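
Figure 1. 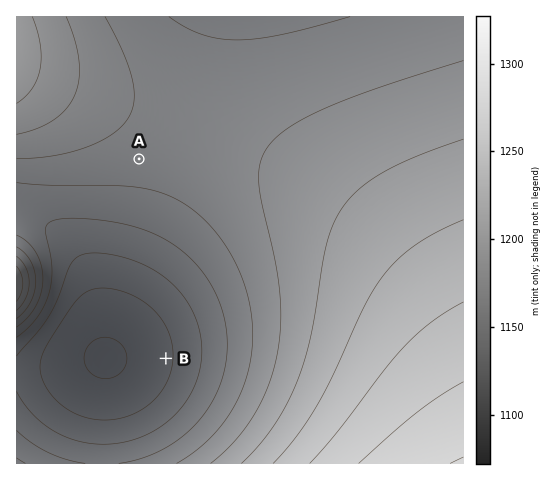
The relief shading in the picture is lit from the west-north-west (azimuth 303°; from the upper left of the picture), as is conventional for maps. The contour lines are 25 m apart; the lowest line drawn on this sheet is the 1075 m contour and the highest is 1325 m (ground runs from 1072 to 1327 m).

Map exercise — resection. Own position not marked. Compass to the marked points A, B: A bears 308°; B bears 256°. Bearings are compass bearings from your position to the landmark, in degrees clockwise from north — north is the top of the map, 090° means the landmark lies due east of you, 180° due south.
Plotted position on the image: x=339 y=315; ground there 1240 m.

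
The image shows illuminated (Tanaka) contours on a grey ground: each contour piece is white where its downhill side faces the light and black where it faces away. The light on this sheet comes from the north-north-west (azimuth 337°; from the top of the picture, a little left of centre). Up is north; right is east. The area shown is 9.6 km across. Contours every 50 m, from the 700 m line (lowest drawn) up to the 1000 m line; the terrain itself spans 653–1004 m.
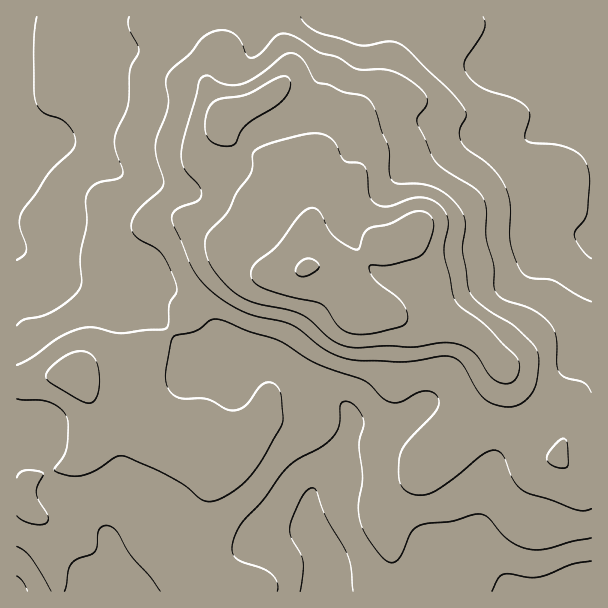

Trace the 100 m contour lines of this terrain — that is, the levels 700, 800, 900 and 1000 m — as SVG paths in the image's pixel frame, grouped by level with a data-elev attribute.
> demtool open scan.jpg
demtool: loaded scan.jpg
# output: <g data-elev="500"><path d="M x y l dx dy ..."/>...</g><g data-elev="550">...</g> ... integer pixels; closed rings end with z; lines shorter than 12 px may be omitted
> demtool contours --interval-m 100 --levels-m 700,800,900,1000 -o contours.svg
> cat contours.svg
<g data-elev="700"><path d="M300 591l3-19 0-11-2-7-10-17-1-10 12-30 4-6 6-3 4 3 10 27 22 37 3 12 2 24"/><path d="M492 591l6-13 6-4 33 3 11-2 24-11 19-3"/><path d="M17 576l6 5 4 10"/><path d="M591 258l-9-9-8-13 2-6 9-12 3-8 2-33-2-10-4-8-8-7-12-5-10-3-21-1-6-2-2-6 5-19-1-5-3-4-13-9-32-11-10-7-6-9-1-6 1-5 15-22 4-9 1-6-2-6"/><path d="M37 17l-3 31 0 42 1 11 3 6 4 5 18 7 8 6 6 9 1 9-4 9-23 22-26 38-2 6 0 7 6 24-2 6-7 5"/></g><g data-elev="800"><path d="M17 516l7 5 12 4 9-1 3-5-1-6-8-12-3-7 1-6 6-12 0-3-17-3-6 3-3 5"/><path d="M17 399l31 3 11 5 7 9 2 9-1 22-4 10-8 11 0 3 14 5 14-1 14-5 19-13 7-1 32 13 19 10 12 8 17 13 7 2 8-2 19-12 15-14 11-15 17-31 3-9-2-26-3-6-6-4-5-1-4 2-17 21-6 4-6 1-7-1-21-10-27-1-6-3-4-5-3-7 0-9 7-36 3-3 21-5 14-10 8-1 29 12 30 9 39 24 46 16 8 5 12 13 6 4 6 1 6-1 15-8 7-3 6 0 6 3 4 7-2 9-29 31-8 14-1 12 0 13 4 8 5 4 12 3 14-3 21-14 27-23 7-4 6-1 8 5 10 25 11 11 52 19 8 1 7-2"/><path d="M591 393l-7-10-18-5-7-6-2-8-1-28-3-7-5-8-14-10-29-11-9-7-2-8 0-21-8-27 1-25-2-11-3-6-6-6-33-21-10-10-16-36 0-5 9-10 1-5-1-6-5-7-14-11-15-7-11-2-19 1-8-2-15-10-19-5-21-14-12-5-6 0-5 2-16 18-6 3-5 1-3-3-5-13-4-6-7-5-8-1-10 2-9 6-12 15-18 15-6 7-1 8 2 15 0 9-11 30-2 9 1 10 7 21 0 8-3 6-22 19-5 8-2 6 1 6 3 6 20 12 7 6 14 28 1 9-8 14-2 22-5 3-16 0-24 3-27-6-14 1-21 9-28 20-15 8"/></g><g data-elev="900"><path d="M500 383l9 0 6-3 4-9 0-9-4-7-27-28-26-19-7-9-11-45 4-33-3-9-5-7-9-6-11-2-10 2-21 7-6 0-7-2-4-3-3-6-2-21-2-7-5-4-15-2-11-20-11-7-12-1-17 4-27 7-13 8-2 4 0 12-2 6-13 18-9 20-19 19-4 9 1 12 4 12 7 11 12 13 10 8 12 6 37 8 14 5 9 6 20 18 16 8 12 1 30-2 24 1 31-4 17 2 13 8 15 22z"/><path d="M221 146l7 0 6-2 7-13 5-6 36-24 5-6 3-8 0-6-2-4-3-1-6 1-31 17-27 5-9 5-6 12 0 16 4 9z"/></g><g data-elev="1000"><path d="M300 276l6 0 6-3 6-4 1-5-8-5-8 1-4 3-3 6 0 4z"/></g>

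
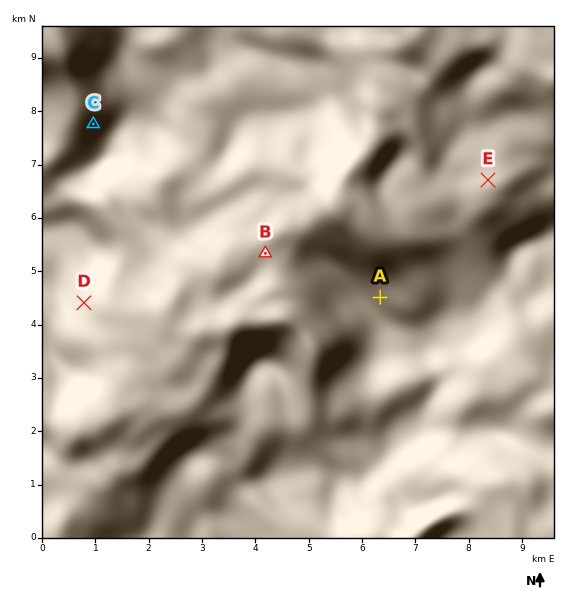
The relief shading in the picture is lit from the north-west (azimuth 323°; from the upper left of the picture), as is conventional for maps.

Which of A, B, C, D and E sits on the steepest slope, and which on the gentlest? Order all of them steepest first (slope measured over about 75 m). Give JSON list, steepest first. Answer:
["C", "D", "A", "E", "B"]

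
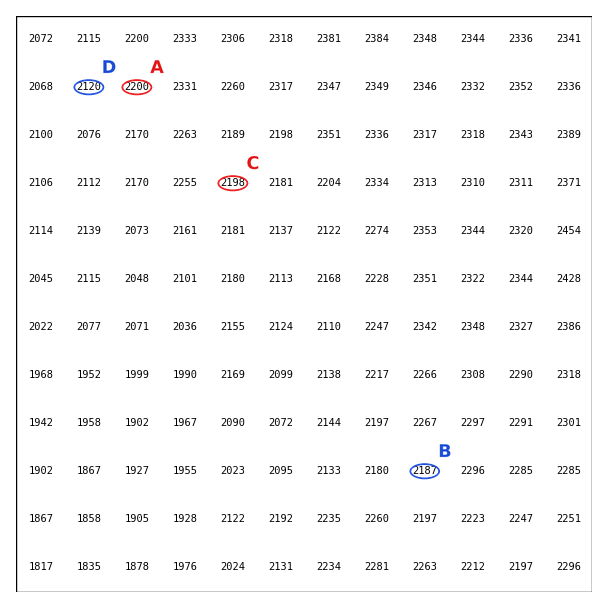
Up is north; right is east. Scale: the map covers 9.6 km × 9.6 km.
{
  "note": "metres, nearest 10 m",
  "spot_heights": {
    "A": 2200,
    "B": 2190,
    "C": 2200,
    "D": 2120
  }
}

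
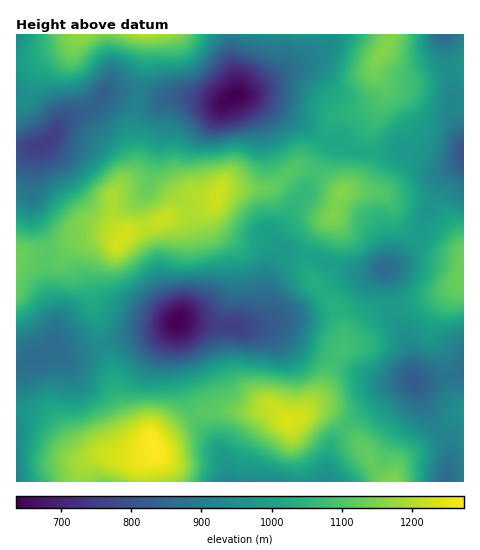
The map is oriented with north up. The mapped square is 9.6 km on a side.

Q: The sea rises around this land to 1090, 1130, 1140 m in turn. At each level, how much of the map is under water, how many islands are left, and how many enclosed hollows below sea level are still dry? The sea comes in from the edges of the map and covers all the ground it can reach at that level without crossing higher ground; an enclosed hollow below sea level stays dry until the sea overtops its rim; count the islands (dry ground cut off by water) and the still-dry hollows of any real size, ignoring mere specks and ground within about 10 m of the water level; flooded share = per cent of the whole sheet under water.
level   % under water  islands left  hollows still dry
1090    75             1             0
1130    85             3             0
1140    87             3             0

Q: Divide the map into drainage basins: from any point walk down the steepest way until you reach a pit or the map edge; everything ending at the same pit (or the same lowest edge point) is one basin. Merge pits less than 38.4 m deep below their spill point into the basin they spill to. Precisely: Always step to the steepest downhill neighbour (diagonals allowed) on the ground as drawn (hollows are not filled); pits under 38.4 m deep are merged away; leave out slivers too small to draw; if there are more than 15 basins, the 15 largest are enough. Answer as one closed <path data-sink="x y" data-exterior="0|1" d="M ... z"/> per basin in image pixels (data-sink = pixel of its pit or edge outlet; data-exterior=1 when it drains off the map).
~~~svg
<path data-sink="179 320" data-exterior="0" d="M307 168l-14 1-23 19-49 1-5 14-6 3-25 9-17 2-14 7-24 7-12 12-15 0-11 9-5 24 5 16 0 11 7 21 1 15 10 25 6 37 11 24 11 13 13 2 3 4 31-23 21-10 49 0 14-5 5 2 13 13 4 0 8-3 24-28 10-28 12-14 1-4-10-38-24-26-6-16 0-10 10-21 12-15 6-4 8-21-21-19z"/><path data-sink="236 96" data-exterior="0" d="M390 34l-243 0-9 69-6 26 4 36-3 8-20 24 0 16 5 13 7 9 40-17 27-6 23-9 5-13 5-2 45 0 25-20 12 0 14 6 20 19 10-5 13-12 7-14 0-33 14-33 0-9-10-15 0-8 12-19z"/><path data-sink="39 145" data-exterior="0" d="M146 34l-68 0-9 14-19 9-11 10-11 29-12 7 1 157 3-4 11-4 30-2 20-13 24-1 14 6 5-7-10-16-1-22 20-24 3-8-4-36 6-26 8-45z"/><path data-sink="416 382" data-exterior="0" d="M463 268l-8 17-20 11-29 9-22 2-20 9-17 18-2 14-11 12-11 30-19 23 21-2 7 3 33 35 10 20 14 13 4-1 5-16 5-6 34-20 22-23 5-3z"/><path data-sink="53 347" data-exterior="0" d="M105 236l-24 1-20 13-30 2-14 7-1 152 18 2 15 7 22 28 13 10 24-3 12 5 20 0 13-6 3-4-5-10-11-1-7-5-6-9-11-24-4-33-12-29-1-15-7-21 0-11-5-16 5-24 11-9 16-1z"/><path data-sink="463 150" data-exterior="1" d="M463 69l-60 15-14 0-9-5 5 8 0 9-14 33 0 33-7 14-16 14 34 3 8 8 6 20 9 11 32 18 25 7 2-1z"/><path data-sink="229 481" data-exterior="1" d="M269 406l-14 5-49 0-21 10-31 23 2 8-13 12 0 17 245 0-13-12-10-20-19-21-18-16-17-1-19 10-5 0-13-13z"/><path data-sink="384 269" data-exterior="0" d="M363 190l-15 0-8 4-7 21 4 11 0 17-5 23-3 8-7 6-7 3 21 23 10 37 1-9 4-4 17-16 16-7 22-2 29-9 20-11 9-17-1-11-26-7-32-18-9-11-3-15-8-11-8-3z"/><path data-sink="17 474" data-exterior="1" d="M29 412l-13 1 0 68 67 1 2-18 7-7-8 1-4-3-9-7-22-28z"/><path data-sink="445 35" data-exterior="1" d="M463 34l-72 0-6 16-10 14 0 8 14 12 14 0 60-15z"/><path data-sink="445 481" data-exterior="1" d="M463 413l-31 29-29 17-5 6-5 16 70 1z"/><path data-sink="17 35" data-exterior="1" d="M76 34l-59 0-1 30 12-1 19-10 13-4 7-3z"/>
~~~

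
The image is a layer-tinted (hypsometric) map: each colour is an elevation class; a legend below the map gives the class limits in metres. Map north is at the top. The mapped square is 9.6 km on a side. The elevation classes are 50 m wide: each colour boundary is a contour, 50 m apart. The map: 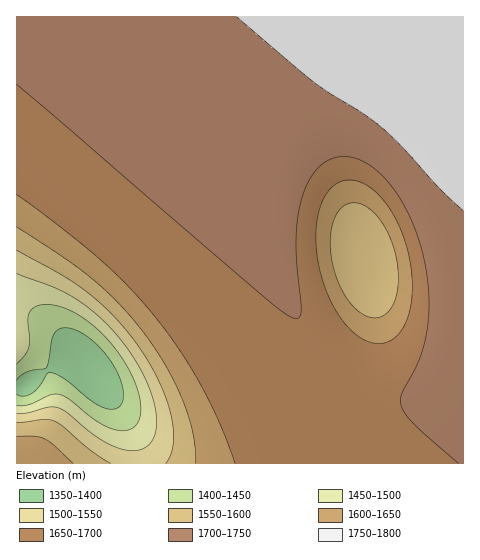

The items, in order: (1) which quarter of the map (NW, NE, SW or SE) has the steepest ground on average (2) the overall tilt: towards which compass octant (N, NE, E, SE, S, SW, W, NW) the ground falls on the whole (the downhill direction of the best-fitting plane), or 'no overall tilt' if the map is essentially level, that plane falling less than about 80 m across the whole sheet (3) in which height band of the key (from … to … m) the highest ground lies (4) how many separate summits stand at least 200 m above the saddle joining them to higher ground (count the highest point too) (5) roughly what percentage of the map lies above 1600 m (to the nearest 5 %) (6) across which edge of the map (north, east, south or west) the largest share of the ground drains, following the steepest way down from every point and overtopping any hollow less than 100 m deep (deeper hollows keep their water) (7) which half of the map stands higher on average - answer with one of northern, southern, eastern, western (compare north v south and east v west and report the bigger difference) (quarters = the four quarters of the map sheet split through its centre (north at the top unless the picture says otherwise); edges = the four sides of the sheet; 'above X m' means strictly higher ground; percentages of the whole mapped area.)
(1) Slopes are steepest in the south-west quarter.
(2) On the whole the ground falls towards the south-west.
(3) Between 1750 and 1800 m: that is the band holding the highest ground.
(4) Counting only tops that stand 200 m proud, the map has 1 summit.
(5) Roughly 85 % of the ground is higher than 1600 m.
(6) Drainage is mainly to the west: more ground falls towards that edge than towards any other.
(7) The northern half stands higher on average than the southern half.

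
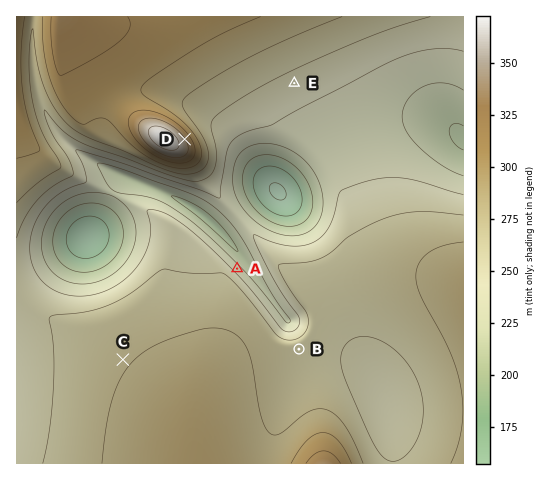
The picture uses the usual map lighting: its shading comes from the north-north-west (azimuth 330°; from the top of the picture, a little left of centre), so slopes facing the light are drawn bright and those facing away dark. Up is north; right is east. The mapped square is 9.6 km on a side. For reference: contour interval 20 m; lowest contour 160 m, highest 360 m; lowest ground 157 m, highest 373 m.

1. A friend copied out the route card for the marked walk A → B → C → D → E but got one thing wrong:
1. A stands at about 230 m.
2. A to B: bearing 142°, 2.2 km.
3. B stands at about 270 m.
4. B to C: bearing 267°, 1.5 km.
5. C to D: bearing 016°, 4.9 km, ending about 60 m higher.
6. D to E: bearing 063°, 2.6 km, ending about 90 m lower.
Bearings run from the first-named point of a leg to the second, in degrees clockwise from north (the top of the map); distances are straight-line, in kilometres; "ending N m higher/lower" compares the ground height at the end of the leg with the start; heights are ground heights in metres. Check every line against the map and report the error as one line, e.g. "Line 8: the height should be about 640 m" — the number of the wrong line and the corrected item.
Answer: Line 4: the distance should be 3.8 km.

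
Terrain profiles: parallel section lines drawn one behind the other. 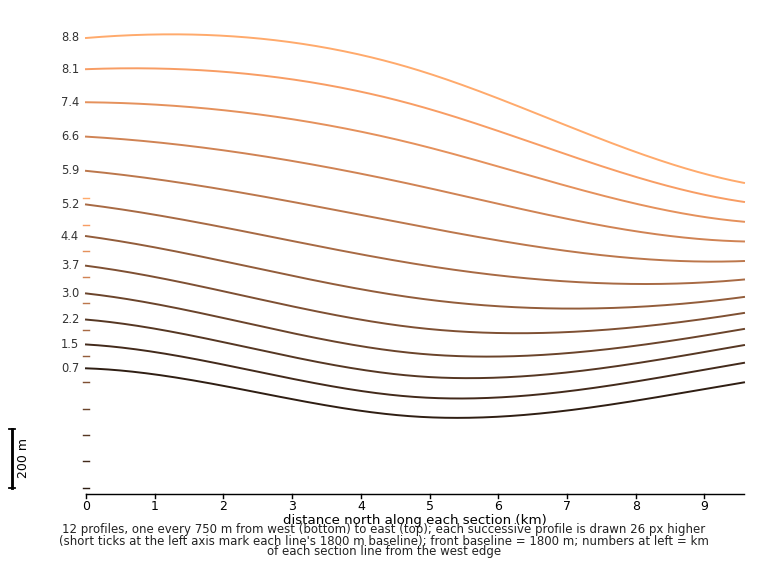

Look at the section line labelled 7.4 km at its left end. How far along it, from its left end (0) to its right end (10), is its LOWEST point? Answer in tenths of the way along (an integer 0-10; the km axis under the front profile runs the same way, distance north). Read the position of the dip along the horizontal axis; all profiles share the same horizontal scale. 10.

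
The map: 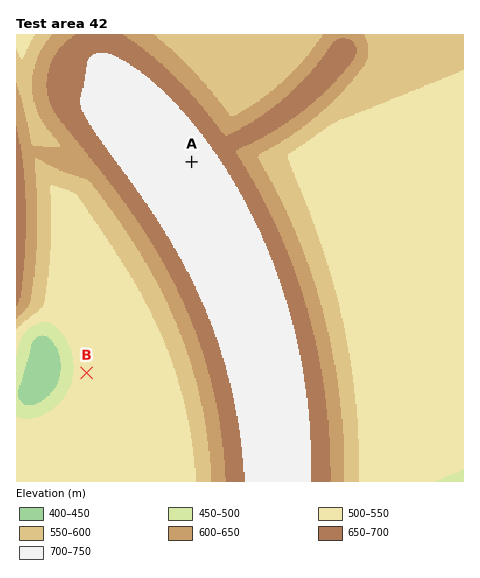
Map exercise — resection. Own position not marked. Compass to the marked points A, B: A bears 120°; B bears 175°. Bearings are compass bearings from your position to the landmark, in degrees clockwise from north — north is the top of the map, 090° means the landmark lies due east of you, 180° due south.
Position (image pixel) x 62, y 87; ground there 680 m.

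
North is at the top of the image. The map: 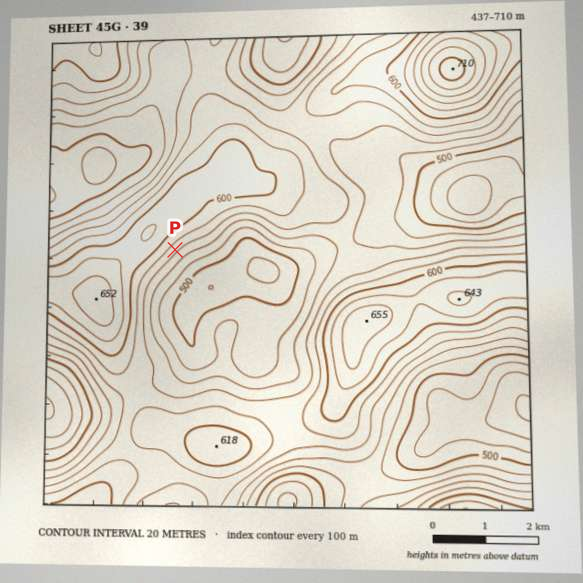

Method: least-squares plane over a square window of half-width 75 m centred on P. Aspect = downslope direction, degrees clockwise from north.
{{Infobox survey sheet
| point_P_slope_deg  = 7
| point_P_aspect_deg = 135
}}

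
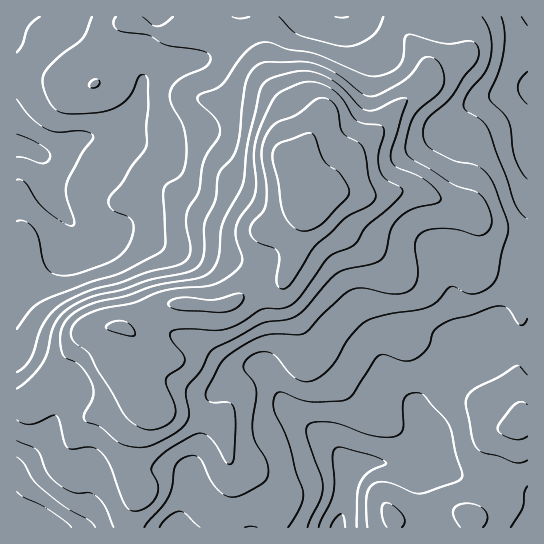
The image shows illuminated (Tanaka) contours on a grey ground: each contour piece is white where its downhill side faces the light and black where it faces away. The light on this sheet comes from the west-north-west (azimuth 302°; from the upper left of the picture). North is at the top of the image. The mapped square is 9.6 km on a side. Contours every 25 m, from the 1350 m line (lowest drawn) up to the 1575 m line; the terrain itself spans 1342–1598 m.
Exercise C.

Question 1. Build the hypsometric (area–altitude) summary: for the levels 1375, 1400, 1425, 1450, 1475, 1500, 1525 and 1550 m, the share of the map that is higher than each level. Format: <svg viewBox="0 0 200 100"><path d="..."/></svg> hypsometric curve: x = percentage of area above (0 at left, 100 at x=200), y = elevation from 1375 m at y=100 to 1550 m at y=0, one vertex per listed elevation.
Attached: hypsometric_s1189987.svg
<svg viewBox="0 0 200 100"><path d="M194 100l-23-14-40-15-39-14-29-14-22-14-13-15-17-14"/></svg>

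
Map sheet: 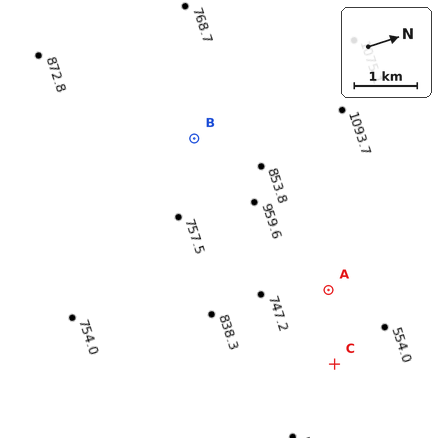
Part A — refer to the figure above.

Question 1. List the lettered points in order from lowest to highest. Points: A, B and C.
C A B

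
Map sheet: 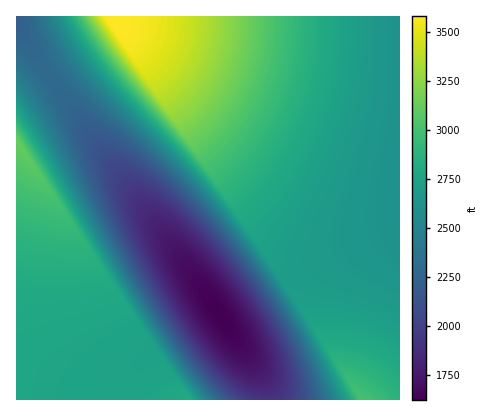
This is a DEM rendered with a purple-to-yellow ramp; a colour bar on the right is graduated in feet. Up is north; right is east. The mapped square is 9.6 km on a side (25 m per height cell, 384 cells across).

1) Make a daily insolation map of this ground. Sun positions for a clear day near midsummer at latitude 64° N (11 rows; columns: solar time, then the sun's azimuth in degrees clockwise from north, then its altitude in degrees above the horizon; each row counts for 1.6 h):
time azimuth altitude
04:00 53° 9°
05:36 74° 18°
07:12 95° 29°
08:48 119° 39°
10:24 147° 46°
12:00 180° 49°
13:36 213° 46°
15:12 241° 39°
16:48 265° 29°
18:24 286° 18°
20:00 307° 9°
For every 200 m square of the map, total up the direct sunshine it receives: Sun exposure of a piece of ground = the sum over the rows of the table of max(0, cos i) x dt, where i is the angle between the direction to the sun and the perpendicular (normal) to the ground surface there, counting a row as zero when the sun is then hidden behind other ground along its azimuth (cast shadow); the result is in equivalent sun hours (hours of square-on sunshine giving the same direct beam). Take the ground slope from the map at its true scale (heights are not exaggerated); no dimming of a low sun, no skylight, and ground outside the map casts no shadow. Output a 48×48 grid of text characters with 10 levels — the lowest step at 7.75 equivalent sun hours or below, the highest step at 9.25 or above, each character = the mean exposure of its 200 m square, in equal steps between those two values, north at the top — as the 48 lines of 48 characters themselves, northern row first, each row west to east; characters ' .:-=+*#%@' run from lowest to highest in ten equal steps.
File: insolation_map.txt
+++++++++**+++++++++++++++++++++++++++++++++++++
++++++++++**++++++++++++++++++++++++++++++++++++
+++=++++*****+++++++++++++++++++++++++++++++++++
=++=++++*****+++++++++++++++++++++++++++++++++++
=+===+++******++++++++++++++++++++++++++++++++++
==-==++++******+++++++++++++++++++++++++++++++++
==--==+++*******++++++++++++++++++++++++++++++++
==:--==+++******++++++++++++++++++++++++++++++++
-=-:-==+++*******+++++++++++++++++++++++++++++++
--=---==+++*******++++++++++++++++++++++++++++++
--==:-==+++*******++++++++++++++++++++++++++++++
:--=-:-==+++*******+++++++++++++++++++++++++++++
::-==---==++********++++++++++++++++++++++++++++
.:--==--==+++*******++++++++++++++++++++++++++++
..:--==--==+++*******+++++++++++++++++++++++++++
:.::-==---==++********++++++++++++++++++++++++++
+..:--==--==+++*******++++++++++++++++++++++++++
+=..:--==--==+++*******+++++++++++++++++++++++++
++:.::-===--==++********++++++++++++++++++++++++
+++..::-===--=+++*******++++++++++++++++++++++++
+++=..:--==--==+++*******+++++++++++++++++++++++
++++:.::--==--==+++*******++++++++++++++++++++++
+++++..::-===--==++*******++++++++++++++++++++++
+++++=..:--===--=+++*******+++++++++++++++++++++
++++++:..:--===-==+++******+++++++++++++++++++++
+++++++..::--==--==+++******++++++++++++++++++++
+++++++= .::-===--==+++******+++++++++++++++++++
++++++++: .:--===--==++******+++++++++++++++++++
+++++++++...:--==--==+++******++++++++++++++++++
+++++++++= .::--==--==+++******+++++++++++++++++
++++++++++: .::-===--==+++*****+++++++++++++++++
+++++++++++. .:--===--==+++*****++++++++++++++++
+++++++++++- ..:--==--==++++*****+++++++++++++++
++++++++++++: .::--==--==+++*****+++++++++++++++
+++++++++++++  .::-===--==+++*****++++++++++++++
+++++++++++++- ..:--==---==+++****++++++++++++++
++++++++++++++: ..:--==--==+++++*+*+++++++++++++
+++++++++++++++  .::--==--==+++++*++++++++++++++
+++++++++++++++-  .::-===--==+++++++++++++++++++
++++++++++++++++: ..:--==---==++++++++++++++++++
+++++++++++++++++  .::--==--===++++++++====+++++
+++++++++++++++++-  .::--==--===+++++++======+++
++++++++++++++++++: ..::-==---===+++++++======++
++++++++++++++++++=  ..:--==---===+++++++=====++
+++++++++++++++++++-  .::--==---===++++++======+
++++++++++++++++++++:  .::--==---===++++++=====+
++++++++++++++++++++=  ..::--==:--===++++++====+
+++++++++++++++++++++-  ..::--=-:--===+++++====+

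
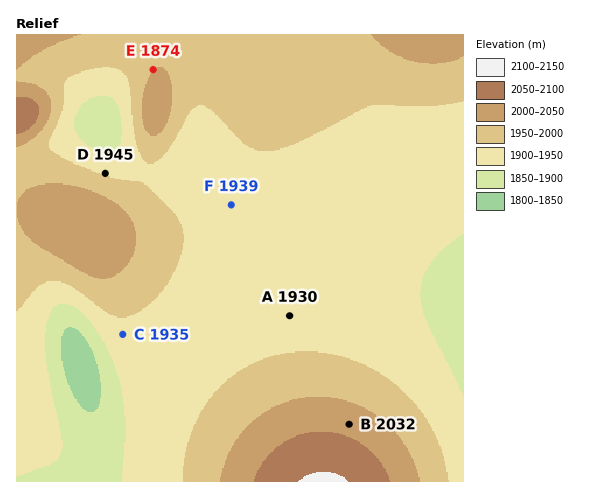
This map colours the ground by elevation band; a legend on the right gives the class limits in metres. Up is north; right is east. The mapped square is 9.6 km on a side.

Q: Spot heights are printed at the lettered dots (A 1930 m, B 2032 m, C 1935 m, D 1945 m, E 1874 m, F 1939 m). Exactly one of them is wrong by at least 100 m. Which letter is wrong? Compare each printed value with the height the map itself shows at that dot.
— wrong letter E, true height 1999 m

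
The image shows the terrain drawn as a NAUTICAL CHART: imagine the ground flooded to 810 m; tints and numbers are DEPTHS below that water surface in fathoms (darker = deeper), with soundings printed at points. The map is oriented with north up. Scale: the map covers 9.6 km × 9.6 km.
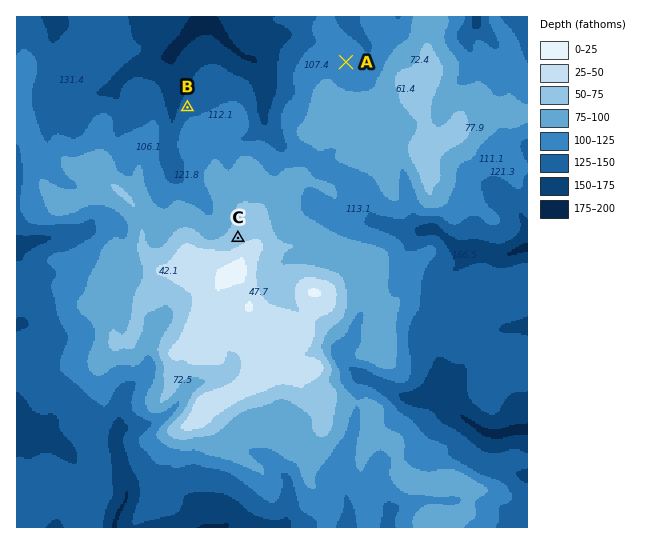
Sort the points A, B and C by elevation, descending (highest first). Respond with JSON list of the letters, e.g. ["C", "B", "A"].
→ ["C", "A", "B"]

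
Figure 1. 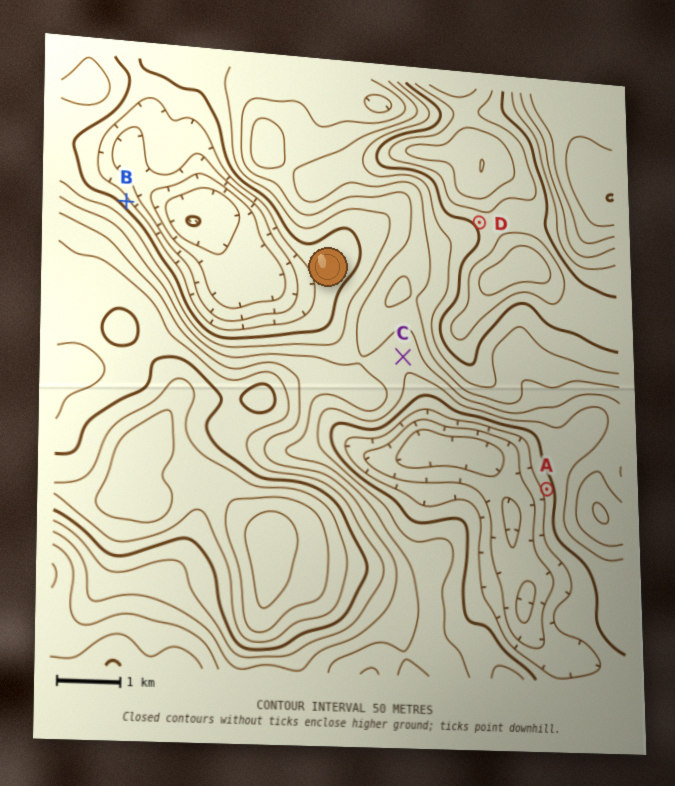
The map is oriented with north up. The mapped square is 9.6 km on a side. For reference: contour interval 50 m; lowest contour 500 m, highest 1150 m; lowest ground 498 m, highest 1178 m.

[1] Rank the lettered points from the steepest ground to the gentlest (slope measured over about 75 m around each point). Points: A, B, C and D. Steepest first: B A D C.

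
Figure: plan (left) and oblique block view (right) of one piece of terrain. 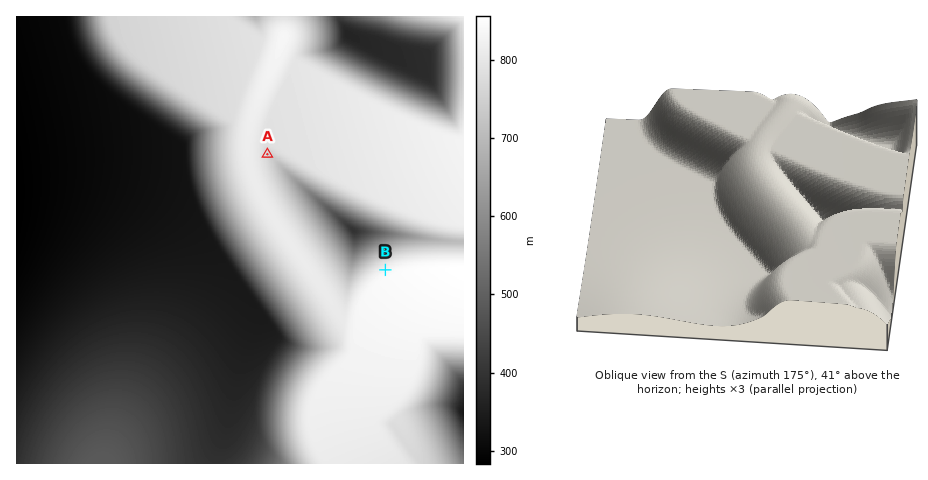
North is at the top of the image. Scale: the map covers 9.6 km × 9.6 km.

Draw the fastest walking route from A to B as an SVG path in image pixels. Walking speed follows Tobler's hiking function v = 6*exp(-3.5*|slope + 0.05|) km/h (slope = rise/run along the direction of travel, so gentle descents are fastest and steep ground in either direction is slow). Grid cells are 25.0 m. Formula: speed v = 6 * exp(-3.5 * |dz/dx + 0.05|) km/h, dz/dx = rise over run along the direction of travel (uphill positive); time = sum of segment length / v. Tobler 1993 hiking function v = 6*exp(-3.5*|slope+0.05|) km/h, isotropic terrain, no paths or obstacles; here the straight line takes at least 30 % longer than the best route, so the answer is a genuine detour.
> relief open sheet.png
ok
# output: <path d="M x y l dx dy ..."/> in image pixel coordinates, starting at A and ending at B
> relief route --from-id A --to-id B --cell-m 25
<path d="M267 154l0 5 34 68 48 47 4 2 11-6 21 0"/>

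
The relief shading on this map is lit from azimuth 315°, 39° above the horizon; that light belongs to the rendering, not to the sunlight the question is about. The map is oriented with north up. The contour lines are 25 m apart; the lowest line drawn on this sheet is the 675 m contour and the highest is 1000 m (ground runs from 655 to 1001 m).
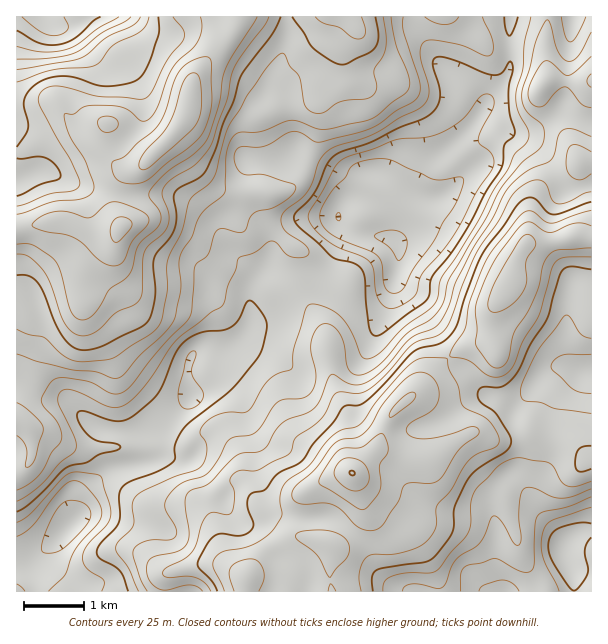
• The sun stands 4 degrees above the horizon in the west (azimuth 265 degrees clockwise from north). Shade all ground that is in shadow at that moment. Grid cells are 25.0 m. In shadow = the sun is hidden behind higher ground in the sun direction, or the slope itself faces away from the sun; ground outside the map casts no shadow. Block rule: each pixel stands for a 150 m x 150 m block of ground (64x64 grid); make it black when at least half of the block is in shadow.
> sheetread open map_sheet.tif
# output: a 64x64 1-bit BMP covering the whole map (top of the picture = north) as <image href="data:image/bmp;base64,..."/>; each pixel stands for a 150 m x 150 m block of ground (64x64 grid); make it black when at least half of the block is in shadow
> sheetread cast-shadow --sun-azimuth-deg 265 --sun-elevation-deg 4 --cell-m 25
<image width="64" height="64" href="data:image/bmp;base64,Qk0+AgAAAAAAAD4AAAAoAAAAQAAAAEAAAAABAAEAAAAAAAACAAATCwAAEwsAAAIAAAAAAAAA////AAAAAAAAAAAwB/jwHgAAABAH8fAeAAAAGAeB8D4AAAAABwPwfgAAAAAGA/h+AAAAAAAB+P4QAAAAAAH8/3wAAAAAAfz+fgAAAAAB/PB/AAAAAAH4gH8AAAAAAPgAfwAAAAHg/AB/gAAAA/D/AD/AAAAD8P8AP8AAAAPgfwA/gAAAAAAHAD+AAAAAAAeAD+AAAABgD4A/4AAAACAPgH/AAAAAAB8AfwAAAAAAHAAcDmAAAAP4ABwP4AAAA/GAAA/wAAwDw+AAD/AADAAD/AAP+AAOAAP/AAf8AB8AA/8AA/4AH4AD/gAB/wAfgAH+AAH/gB+AAPwAY//AHwAAfgAD/+ABgAD+AAP/4APgAP4AA//gA+AA/wAH/+AD8AB/AA//8APwAH8AD//wA/AAfgAP//h38AA4AA//+P/AAAAAD//5/8AAYAAH///+AABwAAf///4AAHAAAf///wAAeAAB/+f/AAA4AAH/gf8AADgAA//A/4AAAAAB//D/wAAAAAH//n+AAAAAAP//P4AAAAAAf/+QAAAAAAAf/4HAAAAAAA//gfAAAAAMD/+A/AAAAAgP/wD/AAAAAA//AF+AGAAAD/+AH/AYAAAP/wAf8BgAAA//AB/wCAAAB/8AP+AMAAAB/gD/xhwAAAD+Af+GHGAAAP4B/4YccAAAfgH/hhxgAAA+Af8GHg=="/>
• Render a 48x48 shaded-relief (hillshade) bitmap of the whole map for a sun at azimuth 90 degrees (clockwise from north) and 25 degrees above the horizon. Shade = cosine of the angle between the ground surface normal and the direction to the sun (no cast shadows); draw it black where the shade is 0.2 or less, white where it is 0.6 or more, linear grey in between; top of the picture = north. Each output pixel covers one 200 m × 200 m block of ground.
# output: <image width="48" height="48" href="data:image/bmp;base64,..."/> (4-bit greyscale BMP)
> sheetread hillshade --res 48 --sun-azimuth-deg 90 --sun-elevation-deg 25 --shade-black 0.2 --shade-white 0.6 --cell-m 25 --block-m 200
<image width="48" height="48" href="data:image/bmp;base64,Qk32BAAAAAAAAHYAAAAoAAAAMAAAADAAAAABAAQAAAAAAIAEAAATCwAAEwsAABAAAAAAAAAAAAAAABEREQAiIiIAMzMzAERERABVVVUAZmZmAHd3dwCIiIgAmZmZAKqqqgC7u7sAzMzMAN3d3QDu7u4A////AJl3h3djNYl0I2mpmYeavMuYiruph3i8lph3dndTNXh1RWmqmIiau7qYm8uZh4rMhpiHVWZUVndlVnmpiIiaupmZrMqZd63adpmXVFVWeIZEZ3eIiHeaqYmZrMupeL7ZZqqpYzRWeIZEaIdmd4iamJmZq7u6iL7Zd7u6hTNGd3VFeIZmeIiHeJmZq7u6ibzKmMzLlkM1Z3ZniGZ3eIh2eaqZq7u5irqqqs3bl1RFZ2Znh1Z2V4h2iqqpq8ypiqmJq7ztl1VWd2Znd2d1Rndmm7qZmsy5mZh3mrvduHd3d2ZmVnh2VVVWrMqYmsy6qYh2iZrMuZmIh3d1RXh2ZTNHrLmImru7qYh2eHm7qqmZiHd2VXh3ZUNHmaqZmauquoiHeHm7u6mZmHZ3Znd2ZlRHd5qZiJmqy5mIiJq8y5iJmIZmeIdmZ2VXZYqpiIisyomYiKu8yoeJmZhleIdmd2VXZFmqmYmruYmYiLu7qHeaqqqFZ4dmd2VXdDaaqqqqqZmZmZq7l3ebu7qGZ3dniGRodDR5u7upmqmZmYmph3eby7qHd3dniFV5hCJYq6qYq7mamYiIeIibzMuHiHd3h1abliE3mqhnrduqmYh3eJmrvNyXiId3dlerp0EmiIdnruypmHd2aJqqvN2oiId3ZlesuVIldmZnrdypiIh1WJqqvN3KmZh3dlesunQ1ZERoq8y5d4hkWKqZrMzLmqiHdmiruoZVUyNXmr3Kd5hTWKqprMzLqqmHd3mqq6hlQhE3mr3ah5dUaJqqvMzLmqmHiJmJrLhlMRElir3ah4dFeJmavMzKmqmHiZmJvclUMhEUeb3bh3ZWeImrzMy6mqmHiZmJvdlUQyETabzbmHZnd4it3My6qqmYiJqZrMplQxASWKvKmHd3d3et3My6qpmYebu6qql2VCACNpqpmYiIiHec3N3LqYmpmsy6mZh3ZTEBJHqYmYiIiHaKze7LqJqqvMyoiZiHdlIBI3qWeWZ4mHeKvO7LqZmbzMyoeJiIh2QRI3qnZmZniHeZrNy6qZmavd24iIiZh2QhFHq4Znd3dmeJrMuqqpiJq+7JiImYiHVBFHmph4iHZVZ4rMurzKmZmc7KmYiIiIdTE2iYiJiGVWd2i8u83bmZiK3bqYiIiIh1I1d2eIh2VXiGaLvN/rmZmJvLqZiJmIiGRGZVeXd1VnmXZorO/7mamHmqq7mYmYd2ZlVViXdlZ3iZdVi+/7mamHiZq8uZmZh3dlVnmWZWd3iqhUat/7mZl3iZmsy6qaqGZEaIiFVniIiZhTWc/9qIh4mZibu7upqXUjepd1VomZmIdTSM7tuYiIiImaq825mYUiepZmZompiHdDOL3tuoiIiImpq925mIcxWZdndniIiHdTN6zdupiHeJqqrOyoh4lSSadYh3Zmd4dlRorNy5h3eJqrvduXd5pjWadaqXVEV3d2ZWisy6h3eIm93LmIiKp0ardbqYZDRmZmZWeLzLl3d4nO7KiImbp0ardbqHZmVURFZnd5vMl2eIrO24eJqrp1arhQ=="/>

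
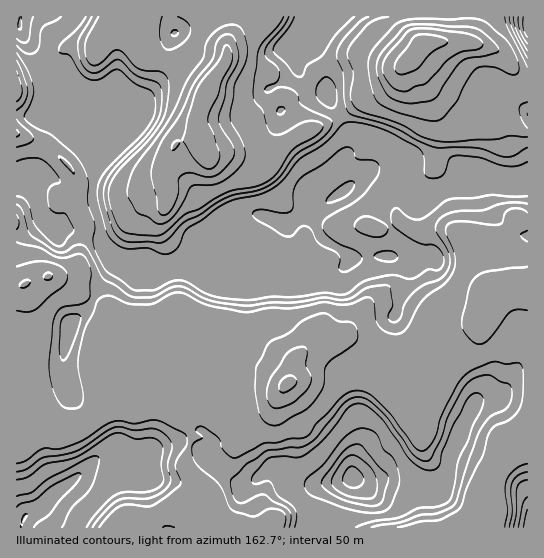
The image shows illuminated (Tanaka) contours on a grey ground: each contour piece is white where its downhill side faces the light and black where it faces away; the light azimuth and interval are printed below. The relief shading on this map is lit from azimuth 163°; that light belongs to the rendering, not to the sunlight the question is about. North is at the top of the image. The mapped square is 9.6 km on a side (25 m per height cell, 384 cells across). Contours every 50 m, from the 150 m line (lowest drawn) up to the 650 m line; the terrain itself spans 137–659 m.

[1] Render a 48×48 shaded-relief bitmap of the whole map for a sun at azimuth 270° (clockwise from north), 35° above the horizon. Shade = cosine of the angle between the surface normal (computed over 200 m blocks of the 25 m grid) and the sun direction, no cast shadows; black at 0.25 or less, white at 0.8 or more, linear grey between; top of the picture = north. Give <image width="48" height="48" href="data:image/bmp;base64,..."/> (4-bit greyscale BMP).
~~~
<image width="48" height="48" href="data:image/bmp;base64,Qk32BAAAAAAAAHYAAAAoAAAAMAAAADAAAAABAAQAAAAAAIAEAAATCwAAEwsAABAAAAAAAAAAAAAAABEREQAiIiIAMzMzAERERABVVVUAZmZmAHd3dwCIiIgAmZmZAKqqqgC7u7sAzMzMAN3d3QDu7u4A////AGVndzFHmaqImZiZiM/qmYdmZlZ3eJmu/6hlZ3MViZiJmZqph77qmZmYd2Z2RXmd/6umV4Y0eHZ5mZzIisy6q7qWRoiHMVmd/6vKZWd3iGNHma3Zisurzcp0NXmYUUit/6u7p1eJmYQlirzLqqqr3slkNHiIYjac7by6qoaImXMmq6m8u6maztlTRWaKhDWKzLy6q7l4mYMmqpiry5iavdlUZkScpTVoqqqpq8yYiYU2mYiKupmszMp2ZBS+xjRomZmpmr3JeIVHiYeJmZms3LqHUha/6TNYmYiZmZu5eIZ4mYiIiJms3cqXMEi+62NHiYiaqZmYiZiJmYmYZ5qrztuEE3mt7IVWZoibqHmXiZmZmZqXVYq7vetiN5mc7ad2VJmsp2iYiZmaqYmXVHrMu8pleZma3sh3U5m8pmiZmJmaqYiIZFnNyqmIiZmZvcl3ZJm8lWiZmJmZmYmYdVi8ypmZmZmZq7qIdpm8lWiZmZmZmZmYhmerupmZiZmZmaqZiIm9lGiZmZmZmZmZh2eauqmZmZmZmZmZmZm+tEiZmZmZmZmZiId5qqqpmYiZmImpmZm+xTeZmZmZmZmZmYh3mqqruGeJiHmqmZm9x0aJiJmZmZmYiJiImpm9yFWJiHiqmZmsuXaJiIiJmpmYd4h3iZisyWVoiGiqqZq6qqmaqWV5vLmYd4h2eXV6unVXiGeamJqrq8usynVZy6mZmZmYiYVXqpZlZ3eJmIiby83MuZiJqZiJmZmZmZd3iZd1NXiJiIiKqt/amYmZmIiaqZmZmpiIiIeGE3mZmZmqiN65mIiamImqmZmZmZmJmIiGE4mZmarLd7yGeHi7qZmZmZmZmYiJmHd0JYmZqtzKd5pTaIrduZmZmamJmHd4qXh0R5maqv64d5kyeIndy6mZqqmJh3Z6qIhkWJmYiP2YeLgTeGfNzcqamZmqh3eJiKl1aIh2ect3ibUUd2bNvNypmZqrqGaIeKmHeIh3iKl3ibUVd2a9uauqq7q6qpZniJmYmZiZmIiHabYTdmerqJqZre26mqhniIiJqZmZmYiGa8ghRleah6y6m+/KqZmHeIeJqpmImZl2nMlhE0WJd73bmc7bqpiIiId5qYdnmqmJy6mGIBN4ebzcqazcy6iJiHZomId4q8y7upmZYQBHec3bqpis3bmYhkRXiZmZme26mZmZhQAlet26vJd53smGVEaJmZmZmtypmZmZmDACa926vKh5u5ZVZniJqZmZve2pmZmZmFABOd7LzKmruENnd3iaupmZvP+5mZmZiFEiF97cypq8tyNmVomruqmZmf+5mImYdmREFL/c26qqpyNUNZq8y6mZmf2phlm4RXZnQn3ty8yYl0NCJpq8zLmYmtyYcznINZmIdCnu3MuYhkRSJoq7zLmIval3Yzi4aKqHhifv7sqIZDVkJHmru6qr73ZmYzeZibyWZkfd3+uYdDRmQkeaqqzd/zRnYyWJmb22Vmerre2phkNGYyaJmazO/zRodRJ4mbunaIiZmt/ZmGRFdmZ4iIm//w=="/>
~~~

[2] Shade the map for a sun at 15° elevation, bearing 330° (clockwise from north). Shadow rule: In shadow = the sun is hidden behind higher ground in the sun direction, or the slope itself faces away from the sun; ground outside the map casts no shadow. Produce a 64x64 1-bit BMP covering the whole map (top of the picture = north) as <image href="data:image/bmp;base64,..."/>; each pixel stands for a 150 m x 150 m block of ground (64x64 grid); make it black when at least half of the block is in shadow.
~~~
<image width="64" height="64" href="data:image/bmp;base64,Qk0+AgAAAAAAAD4AAAAoAAAAQAAAAEAAAAABAAEAAAAAAAACAAATCwAAEwsAAAIAAAAAAAAA////AAAAAAAAeAAAAB//AAB+AAIAH/8AAD/wAMB8PwAGH/AAAPwDgAIH8AAAAAGAAAAwAAAAAYAAAAAAAAAAgAAAAAAAAAAAAAAQAAAAAAAAAAAAAAAAAAAAAAAAAADAAAAAAAAAAGAAAAAAAAAAcAAAAAAAAAAwAAAAAAAAAAAAAAAAAAAAAAAAAAAAAAAAAAAAAAAAAAAAAAAAAAAAAAAAAAAAAAAAAAAAAAAAAAAAAAAAAAAAAAAAAAAAAAAAAYAAAAAAAAABgAAAAAAAAACAAAMOAAAAAAAAf//gAAAAAfD///AAAAAD/f//+AAAAAH8AAZ4DgAAADgAAB4OAAAAAAAABgYAAgAAAAAABgAHAAAAAAAAAAcAAAAAAAAAAgAAAAAAAAAAAAAAAAAAAAAAAAAAAAAAAAAAAAAABgAAAAAAAAAABwAAAAAAwAAPABgAAABAAAcAHAAAAAAAAAAfgAAAAAAAAB/gAAAAAAAAD/AAAAAAAAAH8AAAAAAAAAP4AAAAAAAAAfgAAAAAAAAA+AAAAAAAAAD4AAAAAAAAAHwAAAAAAAAALgAAAAAAAAAHAAAAAAAAAAcAAAAAAAAAA4AAAAAAAAADgAAAAAAAAAHAAAYAAAAAAMAAB4AAAAAAAAAHwAAAwAxgAOP8AAHAAGAA8f+AAcAAAAB5/4AAwAAAAD/4AA=="/>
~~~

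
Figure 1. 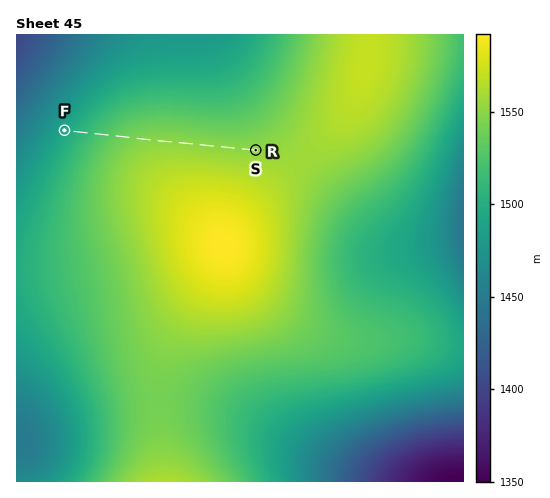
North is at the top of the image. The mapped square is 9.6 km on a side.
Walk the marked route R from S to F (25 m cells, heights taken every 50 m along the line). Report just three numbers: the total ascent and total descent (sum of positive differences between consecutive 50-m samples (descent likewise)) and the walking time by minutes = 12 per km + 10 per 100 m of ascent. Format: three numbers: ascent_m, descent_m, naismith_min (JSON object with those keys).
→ {"ascent_m": 1, "descent_m": 61, "naismith_min": 50}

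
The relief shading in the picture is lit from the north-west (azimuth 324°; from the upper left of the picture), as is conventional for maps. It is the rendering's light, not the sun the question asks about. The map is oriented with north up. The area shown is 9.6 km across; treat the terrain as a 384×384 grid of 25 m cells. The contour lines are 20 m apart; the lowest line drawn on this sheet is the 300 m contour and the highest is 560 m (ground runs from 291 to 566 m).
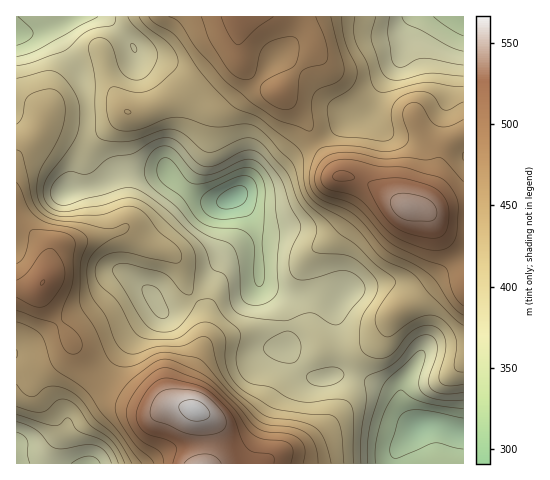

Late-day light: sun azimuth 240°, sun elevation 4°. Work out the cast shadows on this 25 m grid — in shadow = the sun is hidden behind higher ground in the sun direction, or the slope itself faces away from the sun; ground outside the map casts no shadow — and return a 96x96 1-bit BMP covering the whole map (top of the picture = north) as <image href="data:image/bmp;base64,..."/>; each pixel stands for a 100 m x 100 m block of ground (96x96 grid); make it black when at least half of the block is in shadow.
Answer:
<image width="96" height="96" href="data:image/bmp;base64,Qk2+BAAAAAAAAD4AAAAoAAAAYAAAAGAAAAABAAEAAAAAAIAEAAATCwAAEwsAAAIAAAAAAAAA////AAAAAAAAAAAAAAAAAAP8AAAAAAAAAAAAAPP+AAAAAAAAAAAAAfP/AAAAAAAAAAAAH/n/gAAAAAAAAAAAP/n/wAAAAAAAAAB8f/n/wAAAAAAAAAD+//n/4AAAAAAAAAH///n/8AAAAAAAAAP///j/8AAAAAAAAAf///j/4AAAAAAAAB////B/wAAAAAAAAD///wA/wAAAAAAAAH///wAPgAAAAAAAAP///wAAAAAAAAAAAf///wAAAAAAAAAAB////4AAAAAAAAAAD////4AAAAAAAAAAP////4AAAAAAAAAAP////8AAAAAAAAAAf////4AAAAAAAAAAf////4AAAAAAAAAAf////wAAAAAAAAAA/////wAAAAAAAAAA/////gAAAAAAAAAA+B///gAAAAAAAAAB8Af//AAAAAAAADgBwAH/+AAAAAAAADAAAAgfwAAAAAAAAAAeABwAAAAAAAAAAAA+AB4AAAAAAAAAAAB+AB8AAAAAAAAAAAD8AA8AAAAAAAAAAAH8AA+AAAAAAAAAAAH4AA/AAAAAAAAAAAP4AAfAAAAAAAAAAwPwAAfAAAAAAAAAB4PwAAfAAAAAAAAAD8PgAAPAAAAAAAAAH+GAAAPAAAAAAAAAH/AAAAHAAAAAAAAAP/gAAAHAAAAAAAAAP/wAAACAAAAAAAAAP/wAAAAAAAAAAAAAP/gAAwAAAAAAAAAAH/gAB4AAAAAAAAAAB/AAD4AAAAAAAAAAAMAAD8AAAAAAAAAABAAAP+AAAAAAAAAAHgAAf/AAAAAAAAAAfwAAf/gAAAAAAAAD/4AB//wAAAAAAAYP/8AH//4AAAAAAA8f/8AP//8AAAAAAA8//+A///8AAAAAAA8//+A///+AAAAAAB9//+B///+AAAAAAB9//+B///+AAAAAAD///8B///8AAAAAAD///4A///4AAAAAAH///wAf/AAAAAAAAH9//AAf+AAAAAAAAD9/+AAP4AAAAAAAAwcf8AAHAAAAAAAABgcA4AAAAAAAAAAAAAMAAAAAAAAAAAA8AAAAAAAAAAAAAAD/AAAAAAAAAAAAAAH/gAAAAAAAAAAAAAP/gAAAAAAAAAAAAAD/gAAAAAAAAAAAAAAfAAAAAAAAAAAAAAAAAAAAAAAAAAAAAAAAAAAAAAAAAAAAAAAAAAAAAAAAAAAAAAAAAAAAAAAAAAAAAAAAAAAAAAAAAAAAAAAAAIAAAAAAAAAAAAAAAAAAAAAAAAAAAAAAAAAAGAAAAAAAAAAAAAAAOAAAAAAAAAAAAAAAPAAAAAAAAAAAAAAAOAAAAAAAAAAAAAAAOAAAAAAAAAAAAAAAAAAAAAAAAAAPAAAAAAAAAAAAAAB/gAAAAAAAAAAAAAP/gAAAAAAAAAAAAAf/gAAAAAAAAAAAAA//gAAAAAAAAAAAAA//gAAAAAAAAAAAAB//gAAAAAAAAAAAAB//gAAAAAAAAAAAAB//gAAAAAAAAAAAAD//gAAAAAAAAAAAAD//AAAAAAAAAAAAAD/4AAAAAAAAAAAAAD/wAAA="/>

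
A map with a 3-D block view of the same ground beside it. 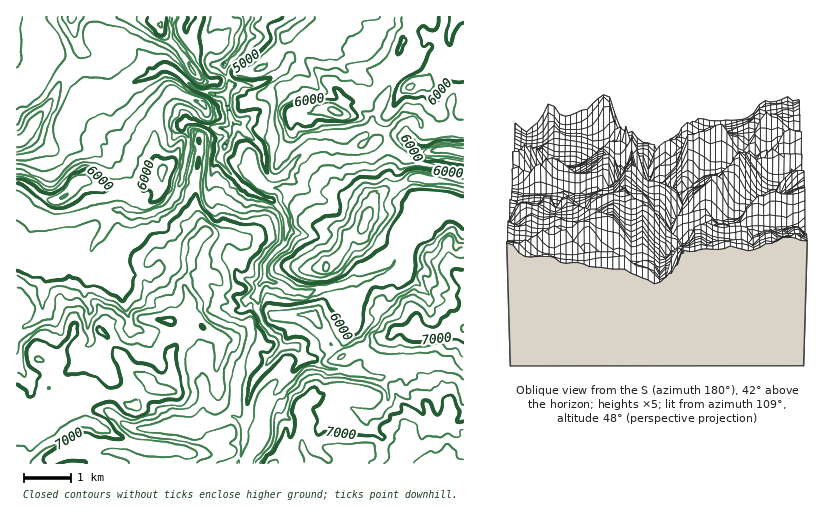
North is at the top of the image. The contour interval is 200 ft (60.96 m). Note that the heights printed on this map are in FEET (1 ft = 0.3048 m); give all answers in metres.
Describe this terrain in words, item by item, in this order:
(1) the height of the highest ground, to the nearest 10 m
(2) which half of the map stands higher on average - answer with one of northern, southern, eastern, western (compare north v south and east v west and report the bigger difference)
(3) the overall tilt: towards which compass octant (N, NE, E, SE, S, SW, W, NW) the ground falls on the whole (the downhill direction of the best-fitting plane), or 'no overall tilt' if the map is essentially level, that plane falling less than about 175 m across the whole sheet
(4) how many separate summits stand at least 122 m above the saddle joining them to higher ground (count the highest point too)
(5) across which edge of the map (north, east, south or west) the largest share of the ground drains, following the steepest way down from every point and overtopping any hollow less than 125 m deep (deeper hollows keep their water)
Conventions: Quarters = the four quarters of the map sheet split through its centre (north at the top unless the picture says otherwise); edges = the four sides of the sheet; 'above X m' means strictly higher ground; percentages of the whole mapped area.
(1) About 2310 m is the highest elevation on the sheet.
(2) Taken as a whole, the southern half is higher than the northern.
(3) The general tilt is down to the north (the land rises towards the south).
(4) There are 10 summits with 122 m or more of prominence.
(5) The largest share of the runoff leaves by the northern edge.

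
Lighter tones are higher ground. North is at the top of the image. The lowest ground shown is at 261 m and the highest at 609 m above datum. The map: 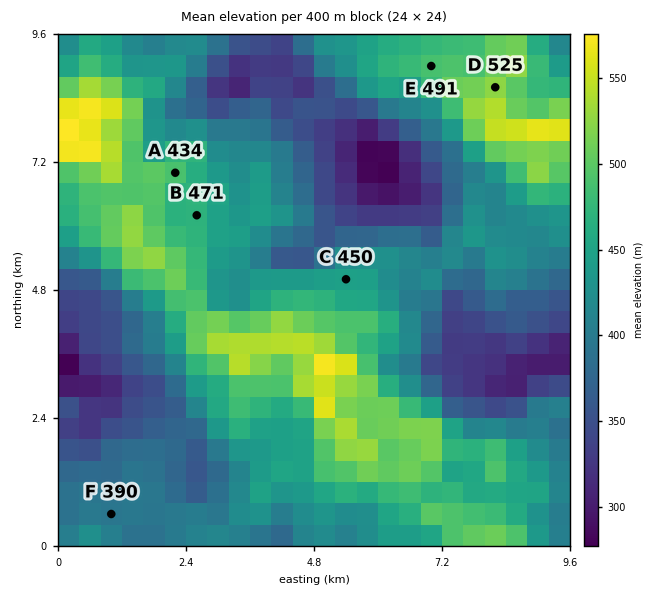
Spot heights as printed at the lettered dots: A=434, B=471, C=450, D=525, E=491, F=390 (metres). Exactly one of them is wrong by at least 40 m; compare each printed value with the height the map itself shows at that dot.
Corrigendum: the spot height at A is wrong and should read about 494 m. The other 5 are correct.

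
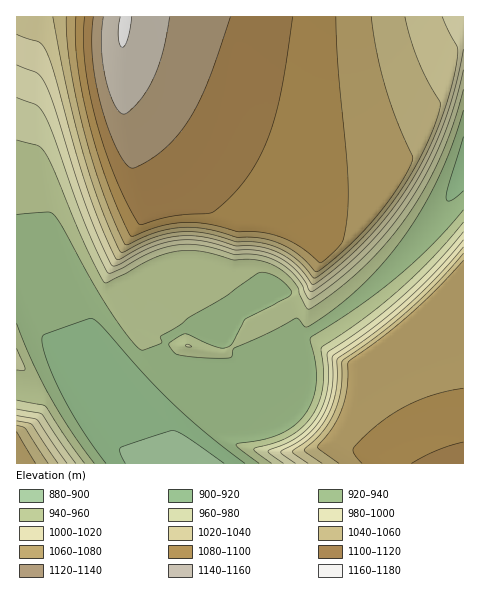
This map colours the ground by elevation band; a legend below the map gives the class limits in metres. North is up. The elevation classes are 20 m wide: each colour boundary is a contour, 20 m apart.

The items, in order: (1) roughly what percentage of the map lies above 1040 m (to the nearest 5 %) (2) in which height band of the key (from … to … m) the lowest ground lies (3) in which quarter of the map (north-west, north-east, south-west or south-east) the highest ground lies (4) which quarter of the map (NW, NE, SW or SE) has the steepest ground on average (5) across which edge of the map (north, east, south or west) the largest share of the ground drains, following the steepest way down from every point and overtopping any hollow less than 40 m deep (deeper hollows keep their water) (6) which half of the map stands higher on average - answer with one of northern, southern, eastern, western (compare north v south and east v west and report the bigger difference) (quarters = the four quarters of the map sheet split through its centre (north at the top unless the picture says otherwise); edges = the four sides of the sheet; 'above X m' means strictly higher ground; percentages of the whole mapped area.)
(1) Roughly 50 % of the ground is higher than 1040 m.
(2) Between 880 and 900 m: that is the band holding the lowest ground.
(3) The highest point lies in the north-west quarter of the map.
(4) The steepest ground, on average, is in the south-east quarter.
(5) Drainage is mainly to the south: more ground falls towards that edge than towards any other.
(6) The northern half stands higher on average than the southern half.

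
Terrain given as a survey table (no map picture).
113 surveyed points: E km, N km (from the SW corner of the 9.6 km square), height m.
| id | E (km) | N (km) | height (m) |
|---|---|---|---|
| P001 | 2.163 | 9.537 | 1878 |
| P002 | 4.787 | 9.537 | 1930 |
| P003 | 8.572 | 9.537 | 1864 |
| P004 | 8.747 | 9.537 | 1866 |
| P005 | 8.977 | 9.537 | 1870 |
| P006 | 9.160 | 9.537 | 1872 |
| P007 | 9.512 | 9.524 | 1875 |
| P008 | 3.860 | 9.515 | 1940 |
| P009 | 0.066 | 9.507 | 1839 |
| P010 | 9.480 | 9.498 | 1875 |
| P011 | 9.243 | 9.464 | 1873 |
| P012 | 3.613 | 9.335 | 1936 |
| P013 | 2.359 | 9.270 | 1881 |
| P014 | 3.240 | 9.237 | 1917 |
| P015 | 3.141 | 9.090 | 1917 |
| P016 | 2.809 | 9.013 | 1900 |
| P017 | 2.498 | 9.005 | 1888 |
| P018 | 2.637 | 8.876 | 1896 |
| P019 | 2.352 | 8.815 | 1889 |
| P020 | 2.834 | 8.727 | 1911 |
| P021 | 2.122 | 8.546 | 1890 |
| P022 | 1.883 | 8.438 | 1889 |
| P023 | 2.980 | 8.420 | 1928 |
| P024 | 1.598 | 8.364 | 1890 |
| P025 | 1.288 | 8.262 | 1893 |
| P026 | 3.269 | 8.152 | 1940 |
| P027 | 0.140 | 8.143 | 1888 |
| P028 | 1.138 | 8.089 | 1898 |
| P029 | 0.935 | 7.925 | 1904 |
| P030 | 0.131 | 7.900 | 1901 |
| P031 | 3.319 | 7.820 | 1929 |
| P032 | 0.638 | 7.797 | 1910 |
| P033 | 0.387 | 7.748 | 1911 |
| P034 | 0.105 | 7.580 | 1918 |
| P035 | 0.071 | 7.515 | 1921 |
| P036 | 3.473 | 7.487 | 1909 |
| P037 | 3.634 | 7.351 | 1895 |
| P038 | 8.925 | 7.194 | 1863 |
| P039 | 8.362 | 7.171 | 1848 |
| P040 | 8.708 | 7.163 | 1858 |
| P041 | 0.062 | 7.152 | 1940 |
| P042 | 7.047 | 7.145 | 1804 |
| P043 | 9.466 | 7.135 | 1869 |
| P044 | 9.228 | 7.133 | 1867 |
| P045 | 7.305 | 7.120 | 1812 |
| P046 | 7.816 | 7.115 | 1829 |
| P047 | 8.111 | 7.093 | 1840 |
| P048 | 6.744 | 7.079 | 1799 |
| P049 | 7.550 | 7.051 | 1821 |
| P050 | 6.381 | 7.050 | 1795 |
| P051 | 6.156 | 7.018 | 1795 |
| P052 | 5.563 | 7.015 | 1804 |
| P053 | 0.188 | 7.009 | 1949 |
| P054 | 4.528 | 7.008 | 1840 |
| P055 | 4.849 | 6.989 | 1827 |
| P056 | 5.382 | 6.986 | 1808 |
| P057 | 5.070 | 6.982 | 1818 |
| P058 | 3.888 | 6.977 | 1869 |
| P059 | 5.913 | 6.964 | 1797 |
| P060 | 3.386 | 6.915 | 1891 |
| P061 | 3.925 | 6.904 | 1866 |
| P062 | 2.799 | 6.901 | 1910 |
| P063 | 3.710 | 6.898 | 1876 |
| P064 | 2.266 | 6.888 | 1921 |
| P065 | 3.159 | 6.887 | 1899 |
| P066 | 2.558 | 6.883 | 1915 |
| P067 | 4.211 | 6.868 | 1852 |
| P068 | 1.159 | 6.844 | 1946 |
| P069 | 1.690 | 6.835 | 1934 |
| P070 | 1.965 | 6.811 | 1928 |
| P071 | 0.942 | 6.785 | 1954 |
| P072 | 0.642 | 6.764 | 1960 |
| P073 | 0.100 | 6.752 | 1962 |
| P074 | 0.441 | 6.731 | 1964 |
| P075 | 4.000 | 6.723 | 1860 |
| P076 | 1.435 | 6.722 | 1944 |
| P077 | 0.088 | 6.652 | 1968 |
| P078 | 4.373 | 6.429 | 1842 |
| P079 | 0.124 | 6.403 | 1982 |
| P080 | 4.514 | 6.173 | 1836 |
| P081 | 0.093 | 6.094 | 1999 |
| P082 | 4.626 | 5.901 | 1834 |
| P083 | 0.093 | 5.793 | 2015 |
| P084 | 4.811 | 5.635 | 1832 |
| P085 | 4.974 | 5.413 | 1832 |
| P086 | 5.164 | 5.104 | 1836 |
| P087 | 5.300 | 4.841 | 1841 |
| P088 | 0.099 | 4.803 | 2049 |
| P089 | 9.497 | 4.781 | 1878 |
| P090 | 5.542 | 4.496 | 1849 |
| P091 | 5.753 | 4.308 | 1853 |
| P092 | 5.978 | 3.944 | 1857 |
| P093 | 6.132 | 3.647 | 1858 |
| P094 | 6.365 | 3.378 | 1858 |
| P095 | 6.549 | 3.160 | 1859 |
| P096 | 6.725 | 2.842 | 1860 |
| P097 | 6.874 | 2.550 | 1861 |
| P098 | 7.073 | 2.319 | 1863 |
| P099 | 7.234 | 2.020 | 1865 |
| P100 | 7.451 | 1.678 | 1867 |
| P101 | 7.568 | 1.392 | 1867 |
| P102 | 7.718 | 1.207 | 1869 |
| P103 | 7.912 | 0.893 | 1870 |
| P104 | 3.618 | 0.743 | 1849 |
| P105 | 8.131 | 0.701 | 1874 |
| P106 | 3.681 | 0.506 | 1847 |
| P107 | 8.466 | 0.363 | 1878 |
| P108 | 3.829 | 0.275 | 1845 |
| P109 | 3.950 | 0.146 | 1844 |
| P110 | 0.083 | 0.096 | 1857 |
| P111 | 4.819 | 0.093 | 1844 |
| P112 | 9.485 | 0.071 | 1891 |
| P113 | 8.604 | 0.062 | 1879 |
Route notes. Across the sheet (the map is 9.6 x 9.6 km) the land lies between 1795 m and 2050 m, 1885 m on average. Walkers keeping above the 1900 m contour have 26.3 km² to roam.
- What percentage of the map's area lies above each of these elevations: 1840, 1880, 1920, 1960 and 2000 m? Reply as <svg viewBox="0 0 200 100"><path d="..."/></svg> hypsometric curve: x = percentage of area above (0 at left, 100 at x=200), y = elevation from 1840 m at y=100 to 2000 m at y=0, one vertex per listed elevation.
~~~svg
<svg viewBox="0 0 200 100"><path d="M174 100l-94-25-41-25-20-25-8-25"/></svg>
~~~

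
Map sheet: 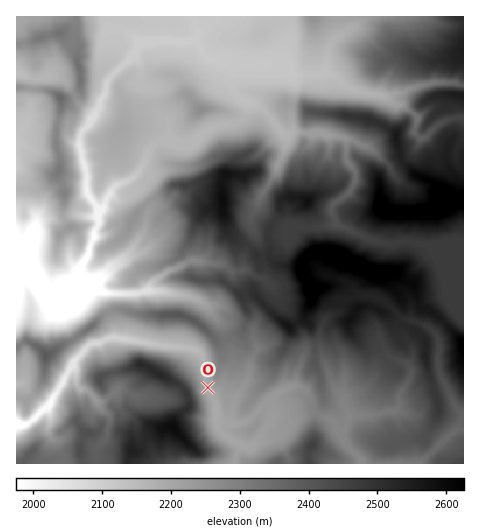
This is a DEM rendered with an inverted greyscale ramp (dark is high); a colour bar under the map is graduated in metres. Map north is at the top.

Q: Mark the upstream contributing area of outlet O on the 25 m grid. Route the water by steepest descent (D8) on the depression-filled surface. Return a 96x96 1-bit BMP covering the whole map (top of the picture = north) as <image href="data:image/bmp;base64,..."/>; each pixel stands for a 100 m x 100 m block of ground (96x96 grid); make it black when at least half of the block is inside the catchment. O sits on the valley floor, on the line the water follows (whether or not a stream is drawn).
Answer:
<image width="96" height="96" href="data:image/bmp;base64,Qk2+BAAAAAAAAD4AAAAoAAAAYAAAAGAAAAABAAEAAAAAAIAEAAATCwAAEwsAAAIAAAAAAAAA////AAAAAAAAAAD//////gAAAAAAAAD//////gAAAAAAAAB//////gAAAAAAAAAf/////gAAAAAAAAAf/////wAAAAAAAAAP/////wAAAAAAAAAH/////wAAAAAAAAAD/////wAAAAAAAAAAP////wAAAAAAAAAAP////4AAAAAAAAAAH////4AAAAAAAAAAD////4AAAAAAAAAAB////8AAAAAAAAAAB////8AAAAAAAAAAB8///8AAAAAAAAAAB8f//8AAAAAAAAAAA4f//8AAAAAAAAAAAAP//4AAAAAAAAAAAAP//4AAAAAAAAAAAAP//4AAAAAAAAAAAAP//4AAAAAAAAAAAAP//wAAAAAAAAAAAAP//wAAAAAAAAAAAAP//wAAAAAAAAAAAAP//wAAAAAAAAAAAAP//wAAAAAAAAAAAAP//wAAAAAAAAAAAAH//wAAAAAAAAAAAAD//gAAAAAAAAAAAAB/3gAAAAAAAAAAAAB/hAAAAAAAAAAAAAA/AAAAAAAAAAAAAAA+AAAAAAAAAAAAAAB8AAAAAAAAAAAAAAB4AAAAAAAAAAAAAABwAAAAAAAAAAAAAAAAAAAAAAAAAAAAAAAAAAAAAAAAAAAAAAAAAAAAAAAAAAAAAAAAAAAAAAAAAAAAAAAAAAAAAAAAAAAAAAAAAAAAAAAAAAAAAAAAAAAAAAAAAAAAAAAAAAAAAAAAAAAAAAAAAAAAAAAAAAAAAAAAAAAAAAAAAAAAAAAAAAAAAAAAAAAAAAAAAAAAAAAAAAAAAAAAAAAAAAAAAAAAAAAAAAAAAAAAAAAAAAAAAAAAAAAAAAAAAAAAAAAAAAAAAAAAAAAAAAAAAAAAAAAAAAAAAAAAAAAAAAAAAAAAAAAAAAAAAAAAAAAAAAAAAAAAAAAAAAAAAAAAAAAAAAAAAAAAAAAAAAAAAAAAAAAAAAAAAAAAAAAAAAAAAAAAAAAAAAAAAAAAAAAAAAAAAAAAAAAAAAAAAAAAAAAAAAAAAAAAAAAAAAAAAAAAAAAAAAAAAAAAAAAAAAAAAAAAAAAAAAAAAAAAAAAAAAAAAAAAAAAAAAAAAAAAAAAAAAAAAAAAAAAAAAAAAAAAAAAAAAAAAAAAAAAAAAAAAAAAAAAAAAAAAAAAAAAAAAAAAAAAAAAAAAAAAAAAAAAAAAAAAAAAAAAAAAAAAAAAAAAAAAAAAAAAAAAAAAAAAAAAAAAAAAAAAAAAAAAAAAAAAAAAAAAAAAAAAAAAAAAAAAAAAAAAAAAAAAAAAAAAAAAAAAAAAAAAAAAAAAAAAAAAAAAAAAAAAAAAAAAAAAAAAAAAAAAAAAAAAAAAAAAAAAAAAAAAAAAAAAAAAAAAAAAAAAAAAAAAAAAAAAAAAAAAAAAAAAAAAAAAAAAAAAAAAAAAAAAAAAAAAAAAAAAAAAAAAAAAAAAAAAAAAAAAAAAAAAAAAAAAAAAAAAAAAAAAAAAAAAAAAAAAAAAAAAAAAAAAAAAAAAAAAAAAAAAAAAAAAAAAAAAAAAAAAAAAAAAAAAAAAAAAAAA="/>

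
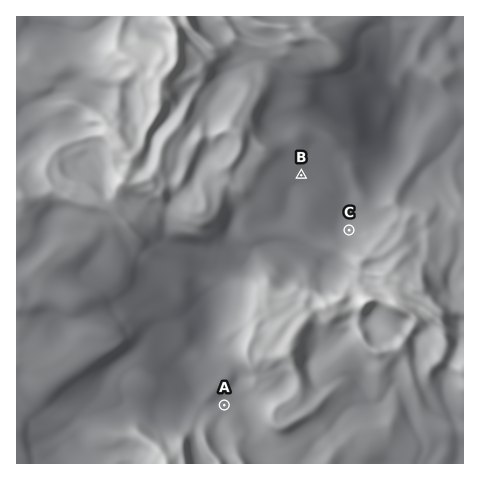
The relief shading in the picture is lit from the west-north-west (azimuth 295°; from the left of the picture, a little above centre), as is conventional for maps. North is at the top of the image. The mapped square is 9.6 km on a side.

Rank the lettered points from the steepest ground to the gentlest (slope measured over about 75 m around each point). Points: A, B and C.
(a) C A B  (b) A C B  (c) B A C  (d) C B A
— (a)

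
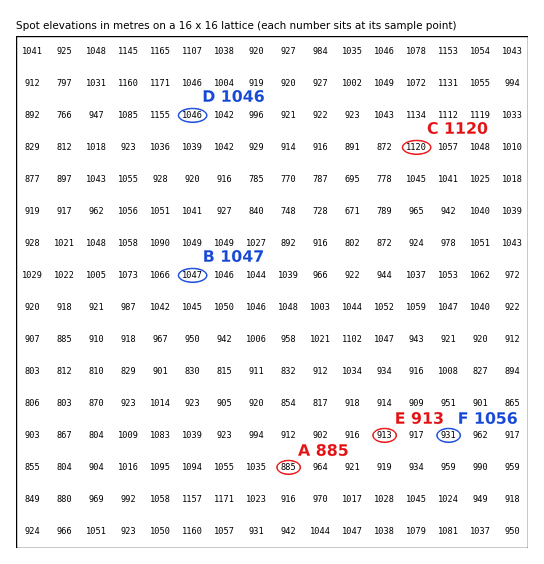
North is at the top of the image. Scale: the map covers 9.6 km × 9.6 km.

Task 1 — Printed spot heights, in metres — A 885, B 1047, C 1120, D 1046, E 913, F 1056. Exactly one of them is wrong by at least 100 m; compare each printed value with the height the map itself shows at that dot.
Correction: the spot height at F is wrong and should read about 931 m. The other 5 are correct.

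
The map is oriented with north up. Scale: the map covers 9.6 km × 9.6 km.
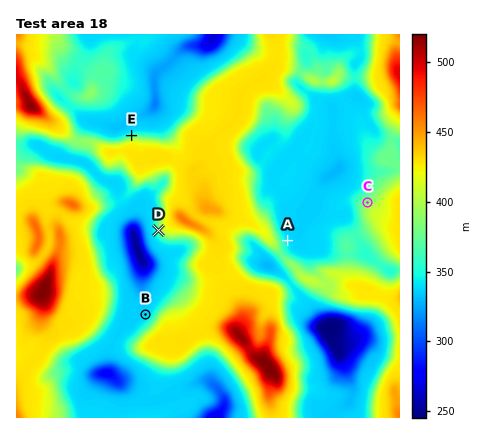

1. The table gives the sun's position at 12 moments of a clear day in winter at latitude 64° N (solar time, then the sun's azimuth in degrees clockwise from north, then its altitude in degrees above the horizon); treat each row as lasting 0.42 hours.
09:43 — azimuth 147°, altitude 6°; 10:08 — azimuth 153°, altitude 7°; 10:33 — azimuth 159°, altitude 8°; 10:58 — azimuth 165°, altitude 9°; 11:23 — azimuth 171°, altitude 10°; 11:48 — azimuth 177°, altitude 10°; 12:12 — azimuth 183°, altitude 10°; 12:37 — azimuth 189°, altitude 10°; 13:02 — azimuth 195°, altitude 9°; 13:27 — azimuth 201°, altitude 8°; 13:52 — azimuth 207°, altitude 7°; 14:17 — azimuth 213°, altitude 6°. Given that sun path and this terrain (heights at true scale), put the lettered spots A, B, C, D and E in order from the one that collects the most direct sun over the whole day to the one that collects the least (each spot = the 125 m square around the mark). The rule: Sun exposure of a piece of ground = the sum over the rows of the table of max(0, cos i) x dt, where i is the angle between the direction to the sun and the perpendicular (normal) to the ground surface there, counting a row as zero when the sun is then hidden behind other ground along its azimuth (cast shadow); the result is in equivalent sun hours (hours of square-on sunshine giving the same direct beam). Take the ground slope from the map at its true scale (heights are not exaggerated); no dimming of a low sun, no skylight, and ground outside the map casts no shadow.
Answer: D > A ≈ B ≈ C > E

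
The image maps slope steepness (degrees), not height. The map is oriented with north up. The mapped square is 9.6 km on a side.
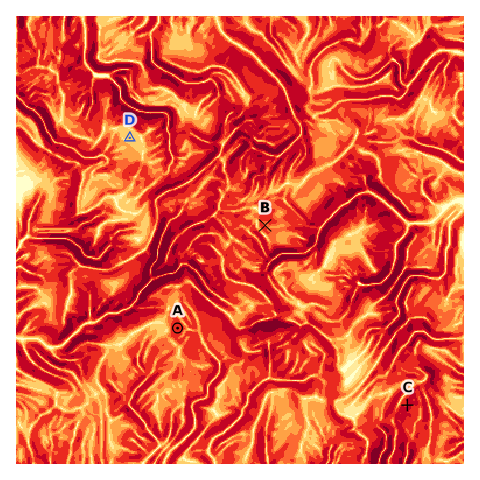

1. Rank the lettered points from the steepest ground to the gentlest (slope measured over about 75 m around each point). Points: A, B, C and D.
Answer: C A B D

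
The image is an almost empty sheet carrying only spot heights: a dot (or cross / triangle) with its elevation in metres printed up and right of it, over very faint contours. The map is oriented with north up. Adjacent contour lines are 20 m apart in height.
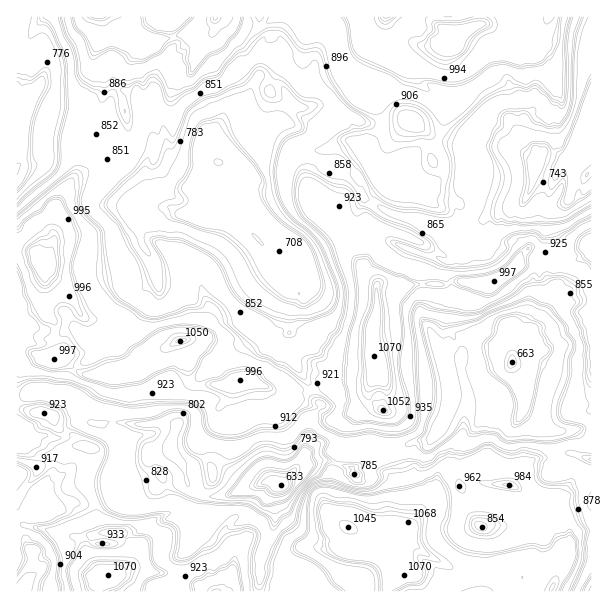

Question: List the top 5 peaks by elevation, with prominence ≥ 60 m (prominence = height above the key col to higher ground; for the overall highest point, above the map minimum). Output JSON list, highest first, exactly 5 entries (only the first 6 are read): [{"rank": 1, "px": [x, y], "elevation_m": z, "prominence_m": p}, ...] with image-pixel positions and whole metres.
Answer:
[{"rank": 1, "px": [374, 356], "elevation_m": 1070, "prominence_m": 437}, {"rank": 2, "px": [47, 263], "elevation_m": 1070, "prominence_m": 159}, {"rank": 3, "px": [110, 575], "elevation_m": 1070, "prominence_m": 205}, {"rank": 4, "px": [404, 575], "elevation_m": 1070, "prominence_m": 185}, {"rank": 5, "px": [444, 47], "elevation_m": 1070, "prominence_m": 206}]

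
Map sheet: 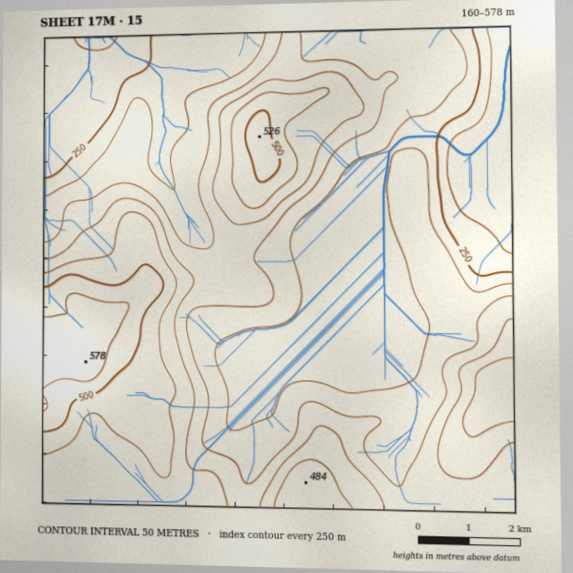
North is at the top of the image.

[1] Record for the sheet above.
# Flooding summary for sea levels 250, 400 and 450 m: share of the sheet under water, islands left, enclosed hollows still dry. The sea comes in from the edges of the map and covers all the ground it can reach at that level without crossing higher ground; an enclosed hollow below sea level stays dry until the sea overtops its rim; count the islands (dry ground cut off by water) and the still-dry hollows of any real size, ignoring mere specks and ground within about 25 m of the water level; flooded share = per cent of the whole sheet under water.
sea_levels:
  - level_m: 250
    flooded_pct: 10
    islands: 0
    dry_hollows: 0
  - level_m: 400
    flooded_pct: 69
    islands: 1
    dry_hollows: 0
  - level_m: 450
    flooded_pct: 83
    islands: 1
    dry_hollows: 0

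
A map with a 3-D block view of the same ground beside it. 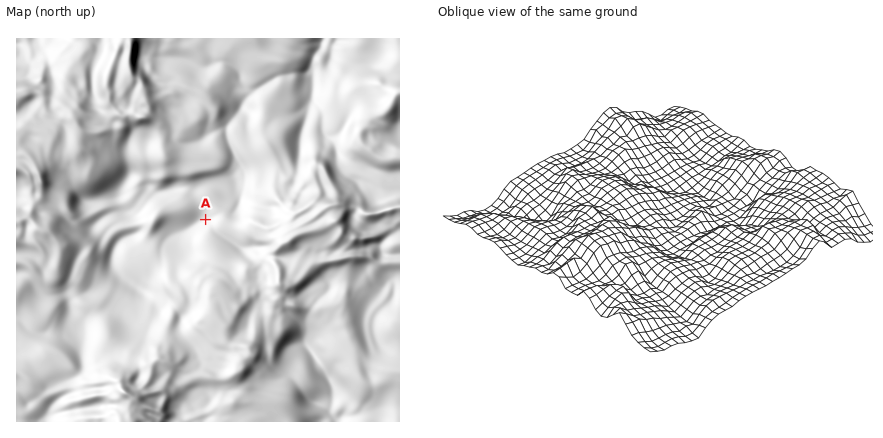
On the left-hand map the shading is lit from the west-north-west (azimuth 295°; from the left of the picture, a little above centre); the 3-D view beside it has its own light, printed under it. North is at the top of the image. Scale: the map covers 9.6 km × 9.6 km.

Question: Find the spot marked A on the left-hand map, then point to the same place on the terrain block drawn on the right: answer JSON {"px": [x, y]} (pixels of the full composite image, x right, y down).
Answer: {"px": [670, 231]}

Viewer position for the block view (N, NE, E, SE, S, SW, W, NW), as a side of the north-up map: NE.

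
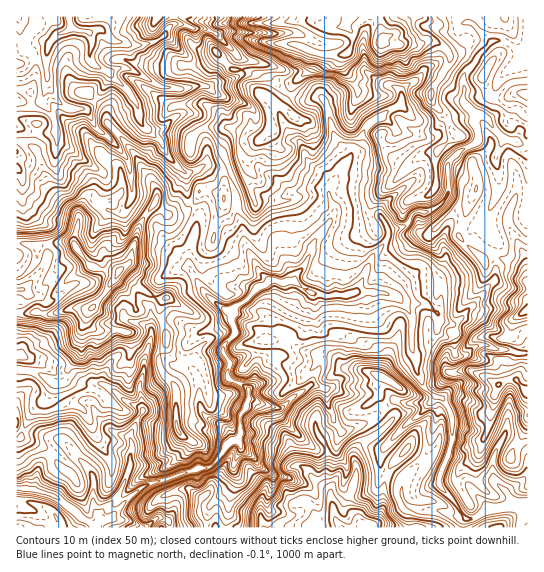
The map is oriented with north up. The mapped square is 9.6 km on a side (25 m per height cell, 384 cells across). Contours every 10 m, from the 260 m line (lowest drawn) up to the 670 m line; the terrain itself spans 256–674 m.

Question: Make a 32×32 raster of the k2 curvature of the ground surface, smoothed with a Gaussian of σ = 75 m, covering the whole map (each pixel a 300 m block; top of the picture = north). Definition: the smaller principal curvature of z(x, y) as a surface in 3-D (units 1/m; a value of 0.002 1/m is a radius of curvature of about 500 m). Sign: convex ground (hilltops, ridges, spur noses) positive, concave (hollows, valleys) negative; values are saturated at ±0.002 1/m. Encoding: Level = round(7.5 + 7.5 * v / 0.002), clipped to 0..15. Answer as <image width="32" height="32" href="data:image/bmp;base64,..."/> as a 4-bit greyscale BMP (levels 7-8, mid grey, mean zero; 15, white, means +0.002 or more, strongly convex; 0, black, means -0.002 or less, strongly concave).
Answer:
<image width="32" height="32" href="data:image/bmp;base64,Qk12AgAAAAAAAHYAAAAoAAAAIAAAACAAAAABAAQAAAAAAAACAAATCwAAEwsAABAAAAAAAAAAAAAAABEREQAiIiIAMzMzAERERABVVVUAZmZmAHd3dwCIiIgAmZmZAKqqqgC7u7sAzMzMAN3d3QDu7u4A////AHeGVlQzZ4VnZ3d4hmZlRoV3Q2ZFhlhlZnh3ZmVWdIVVM1hXQgSGhVdlaGZWdjdnV4WIR1VRAERyRndYV2codXZ2dmdkd4YFNXdVZ1d2VIR2hmZ3ZHeIUkeFV1d0hnKHNmZldWN3ZkRXZoVVZzdyZzdod2d0RnWGEyaUh3ZlVHY2Znd2RGZ2dweDRFZ2g0R4V3d2ZoRnd2BlaGdnh0OGZ3dWZnVlRnhhZ3d3d2ZVdFZ2Zmh4VjhnQ3h3d2Z3V1V1VmZGdmY3ZnJ4d3d3d1dlZnZ3d4dXZnhSaHd4d3dXV1ZnZmZmVmllWDd3RVZlZ2d2d3d2RnVFZndzRIiGd3dmdld3ZXaIZmd3Z4Znd2d1Zndnd1hXWFd3h2d4WIdmZ1d3d2ZXVldXZndnd3Z3hGlnd3dmaHVWaHZ2Zmd2d1ZCZ3d3d2ZndYZndnd4d3dlhyWGd2dmdnV3WHV3d3d2eFdlh3dnV2Z1hTRmdndnd2d3VYd3eFV4R3KWZneGZmZnd3NWdndXc2ZFhnZ4dYVUhnZoV1Z4Vkd0ZVZ3dmiThjZld1V3ZmVXhHhoZEd2VHh1R3ZXd4ZohkZTNEaIZ1RXZEd2Z3d2Z2RVaHdmZkRXdEVjdlhndndYdnhWkyNnh4OHdmhWd3dXVlUzdjNmZmZkiId2dmeHdHZmlFRVZnd3h2Zmd3eH"/>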